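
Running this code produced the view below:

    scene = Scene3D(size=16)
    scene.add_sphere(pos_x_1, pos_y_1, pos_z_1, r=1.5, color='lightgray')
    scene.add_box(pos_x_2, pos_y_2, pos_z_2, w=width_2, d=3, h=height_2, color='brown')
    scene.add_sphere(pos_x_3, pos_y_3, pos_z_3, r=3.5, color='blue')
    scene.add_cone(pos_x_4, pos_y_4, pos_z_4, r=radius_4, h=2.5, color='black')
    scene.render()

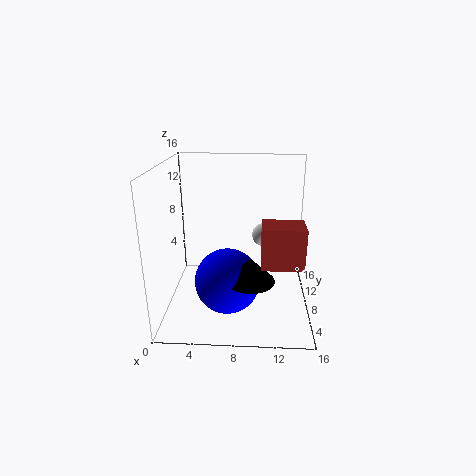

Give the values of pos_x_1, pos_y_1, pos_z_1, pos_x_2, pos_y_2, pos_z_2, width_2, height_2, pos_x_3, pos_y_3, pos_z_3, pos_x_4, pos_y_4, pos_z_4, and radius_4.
pos_x_1 = 11
pos_y_1 = 14
pos_z_1 = 6
pos_x_2 = 10.5
pos_y_2 = 1.5
pos_z_2 = 7.5
width_2 = 4
height_2 = 4
pos_x_3 = 7
pos_y_3 = 5.5
pos_z_3 = 4
pos_x_4 = 9.5
pos_y_4 = 4
pos_z_4 = 5
radius_4 = 2.5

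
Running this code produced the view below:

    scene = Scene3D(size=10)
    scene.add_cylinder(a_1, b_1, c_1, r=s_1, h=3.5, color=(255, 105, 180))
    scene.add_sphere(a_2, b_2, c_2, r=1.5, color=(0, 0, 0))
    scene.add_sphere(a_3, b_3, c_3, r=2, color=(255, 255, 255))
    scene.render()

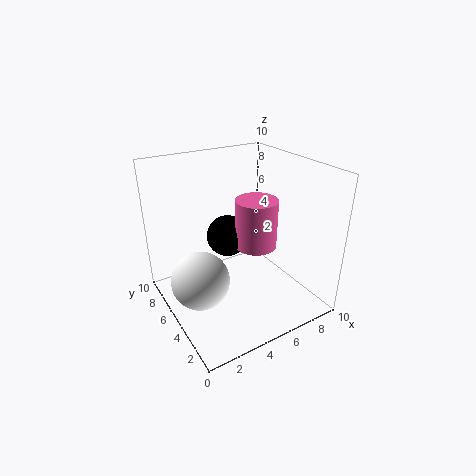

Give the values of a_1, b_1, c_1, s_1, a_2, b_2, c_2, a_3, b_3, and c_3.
a_1 = 6.5
b_1 = 5
c_1 = 4
s_1 = 1.5
a_2 = 5
b_2 = 6.5
c_2 = 4.5
a_3 = 2
b_3 = 5
c_3 = 2.5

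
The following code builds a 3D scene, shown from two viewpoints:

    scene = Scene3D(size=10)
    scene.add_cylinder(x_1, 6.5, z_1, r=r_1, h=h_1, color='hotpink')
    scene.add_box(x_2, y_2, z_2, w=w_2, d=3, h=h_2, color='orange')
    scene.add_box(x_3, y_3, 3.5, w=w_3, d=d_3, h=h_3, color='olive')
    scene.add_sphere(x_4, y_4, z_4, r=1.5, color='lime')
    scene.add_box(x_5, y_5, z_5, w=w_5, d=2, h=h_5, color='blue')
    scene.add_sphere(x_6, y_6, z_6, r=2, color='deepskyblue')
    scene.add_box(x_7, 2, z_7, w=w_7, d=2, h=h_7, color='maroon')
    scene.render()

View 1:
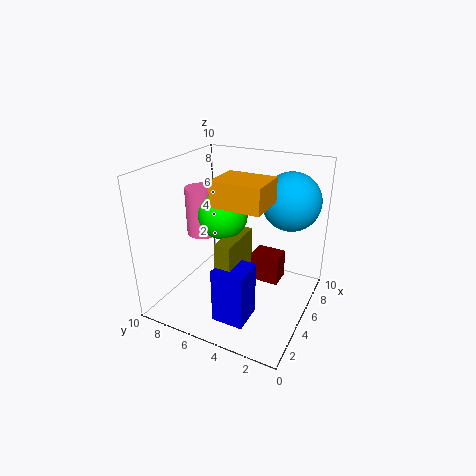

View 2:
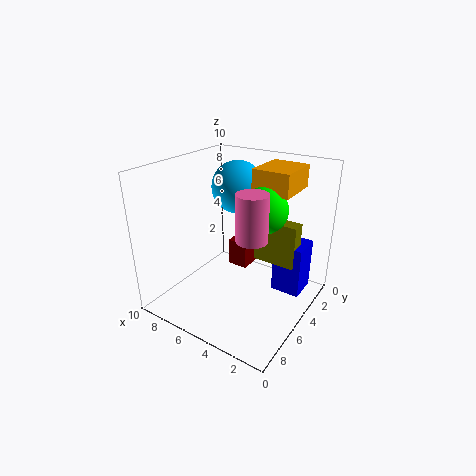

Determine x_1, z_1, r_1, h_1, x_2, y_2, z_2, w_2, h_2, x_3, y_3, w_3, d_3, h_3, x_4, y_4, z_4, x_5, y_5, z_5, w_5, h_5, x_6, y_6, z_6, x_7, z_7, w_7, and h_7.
x_1 = 3
z_1 = 6
r_1 = 1
h_1 = 3
x_2 = 1.5
y_2 = 2
z_2 = 8.5
w_2 = 2.5
h_2 = 1.5
x_3 = 1
y_3 = 3.5
w_3 = 3
d_3 = 1
h_3 = 3
x_4 = 3
y_4 = 5
z_4 = 7.5
x_5 = 0.5
y_5 = 2.5
z_5 = 1.5
w_5 = 2
h_5 = 3.5
x_6 = 7
y_6 = 2
z_6 = 7.5
x_7 = 5
z_7 = 2
w_7 = 1.5
h_7 = 2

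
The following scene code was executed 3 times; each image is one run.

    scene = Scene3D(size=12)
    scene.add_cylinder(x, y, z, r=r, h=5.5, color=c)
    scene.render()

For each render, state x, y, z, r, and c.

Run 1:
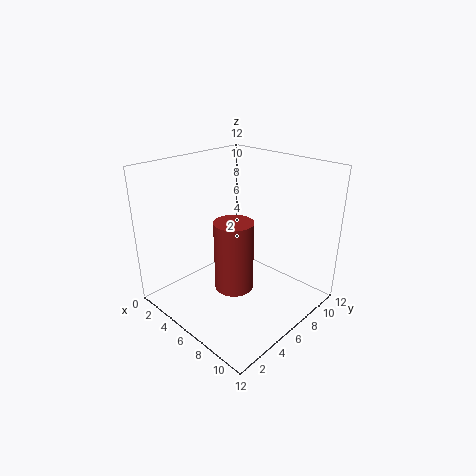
x = 7.5
y = 4
z = 3
r = 1.5
c = 'brown'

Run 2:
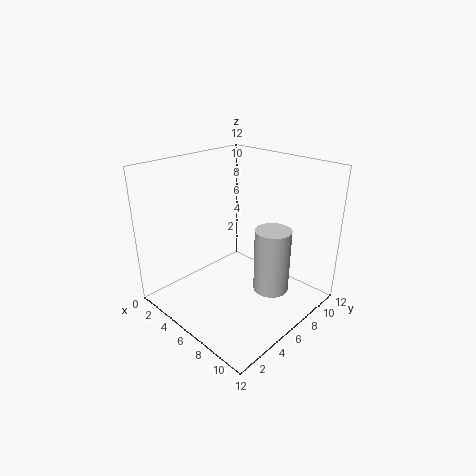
x = 8.5
y = 7.5
z = 1.5
r = 1.5
c = 'lightgray'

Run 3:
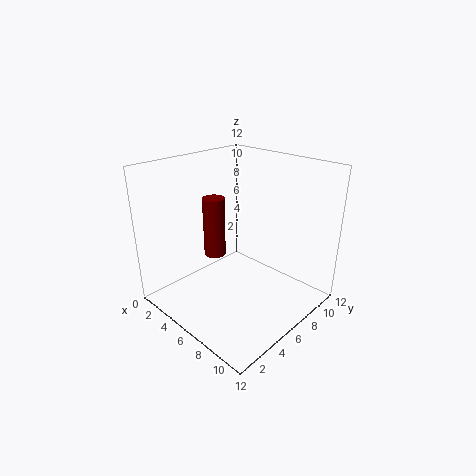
x = 2.5
y = 6.5
z = 3
r = 1
c = 'maroon'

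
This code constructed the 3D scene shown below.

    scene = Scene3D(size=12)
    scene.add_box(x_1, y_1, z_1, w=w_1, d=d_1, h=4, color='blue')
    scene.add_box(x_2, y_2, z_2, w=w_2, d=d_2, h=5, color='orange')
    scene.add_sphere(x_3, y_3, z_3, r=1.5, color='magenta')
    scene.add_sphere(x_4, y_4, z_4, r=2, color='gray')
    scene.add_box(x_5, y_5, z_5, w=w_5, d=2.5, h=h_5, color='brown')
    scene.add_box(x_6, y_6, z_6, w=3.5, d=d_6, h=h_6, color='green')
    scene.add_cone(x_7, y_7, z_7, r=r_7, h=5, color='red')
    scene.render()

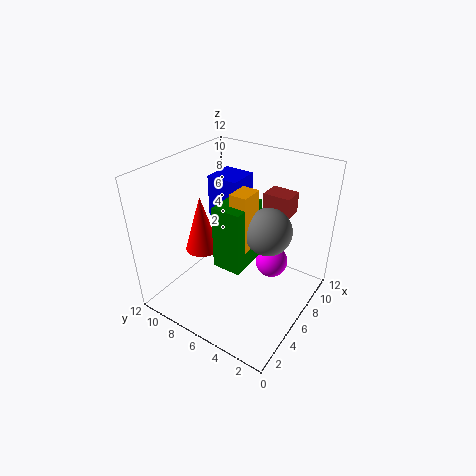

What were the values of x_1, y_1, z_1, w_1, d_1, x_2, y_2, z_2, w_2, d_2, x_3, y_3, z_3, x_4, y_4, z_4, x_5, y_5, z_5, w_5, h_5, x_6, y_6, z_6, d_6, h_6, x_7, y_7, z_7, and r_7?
x_1 = 8.5, y_1 = 8, z_1 = 5.5, w_1 = 3, d_1 = 3, x_2 = 5.5, y_2 = 5, z_2 = 5, w_2 = 2, d_2 = 1.5, x_3 = 9.5, y_3 = 4.5, z_3 = 2, x_4 = 7.5, y_4 = 4, z_4 = 6.5, x_5 = 10, y_5 = 3.5, z_5 = 6.5, w_5 = 2, h_5 = 2, x_6 = 4.5, y_6 = 5, z_6 = 3.5, d_6 = 2.5, h_6 = 5.5, x_7 = 5.5, y_7 = 9.5, z_7 = 4, r_7 = 1.5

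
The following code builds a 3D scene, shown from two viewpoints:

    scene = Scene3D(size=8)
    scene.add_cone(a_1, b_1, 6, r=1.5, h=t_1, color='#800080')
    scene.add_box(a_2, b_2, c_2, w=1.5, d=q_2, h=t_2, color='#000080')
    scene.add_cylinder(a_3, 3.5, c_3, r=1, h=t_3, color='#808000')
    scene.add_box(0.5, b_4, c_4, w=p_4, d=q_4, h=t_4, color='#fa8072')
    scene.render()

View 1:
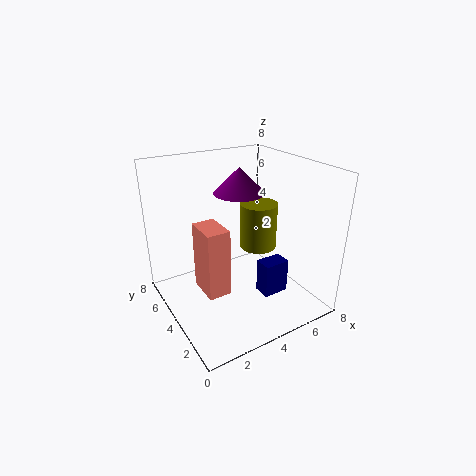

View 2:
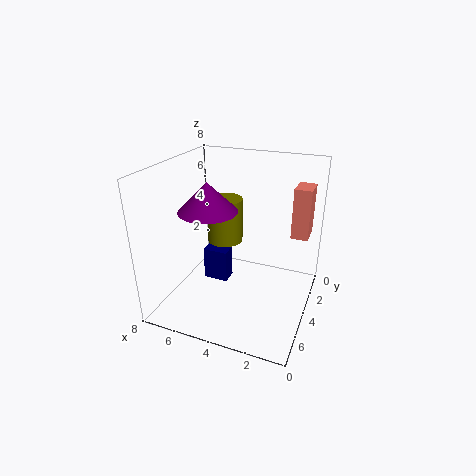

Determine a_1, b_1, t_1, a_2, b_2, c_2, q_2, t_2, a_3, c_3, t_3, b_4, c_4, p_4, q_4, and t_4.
a_1 = 5; b_1 = 5.5; t_1 = 1.5; a_2 = 5; b_2 = 2.5; c_2 = 0.5; q_2 = 1; t_2 = 2; a_3 = 5; c_3 = 3.5; t_3 = 2.5; b_4 = 0.5; c_4 = 3.5; p_4 = 1; q_4 = 1.5; t_4 = 3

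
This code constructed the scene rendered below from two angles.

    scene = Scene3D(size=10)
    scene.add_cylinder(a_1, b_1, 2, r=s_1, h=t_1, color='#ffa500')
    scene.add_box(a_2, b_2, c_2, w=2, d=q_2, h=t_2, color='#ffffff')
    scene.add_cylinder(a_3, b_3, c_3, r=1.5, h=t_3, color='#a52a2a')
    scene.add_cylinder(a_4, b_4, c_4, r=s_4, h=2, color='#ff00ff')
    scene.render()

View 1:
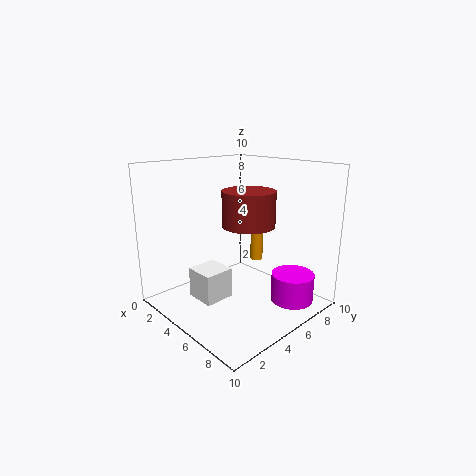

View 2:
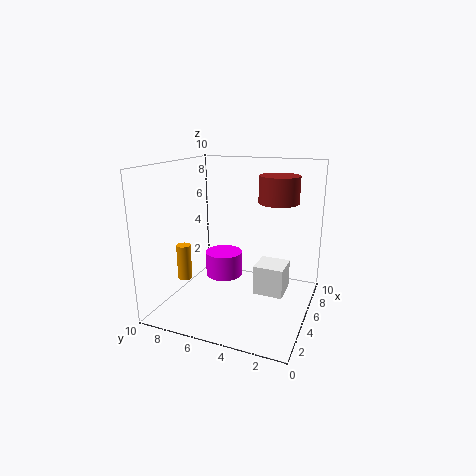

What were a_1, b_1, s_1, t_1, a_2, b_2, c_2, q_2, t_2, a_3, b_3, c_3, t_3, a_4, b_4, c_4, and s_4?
a_1 = 3.5; b_1 = 8.5; s_1 = 0.5; t_1 = 2.5; a_2 = 4; b_2 = 1.5; c_2 = 1.5; q_2 = 2; t_2 = 2; a_3 = 8; b_3 = 3; c_3 = 7; t_3 = 2; a_4 = 8; b_4 = 7.5; c_4 = 0.5; s_4 = 1.5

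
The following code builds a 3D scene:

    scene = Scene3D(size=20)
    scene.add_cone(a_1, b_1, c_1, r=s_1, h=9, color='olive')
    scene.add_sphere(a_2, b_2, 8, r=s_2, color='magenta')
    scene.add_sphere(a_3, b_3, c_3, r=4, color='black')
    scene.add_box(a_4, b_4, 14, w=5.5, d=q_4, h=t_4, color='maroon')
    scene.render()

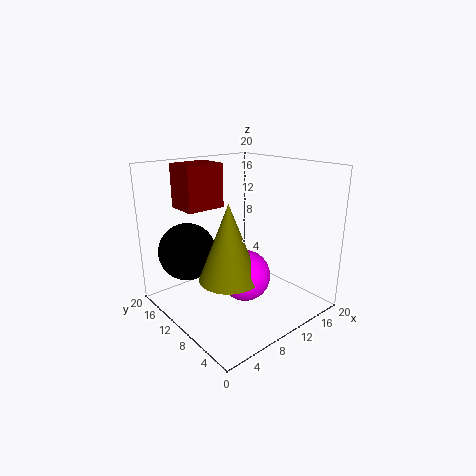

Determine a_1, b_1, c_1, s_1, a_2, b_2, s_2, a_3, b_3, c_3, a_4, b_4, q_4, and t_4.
a_1 = 4, b_1 = 4.5, c_1 = 8, s_1 = 3.5, a_2 = 6, b_2 = 4, s_2 = 3, a_3 = 4.5, b_3 = 14.5, c_3 = 8, a_4 = 4, b_4 = 12.5, q_4 = 4.5, t_4 = 6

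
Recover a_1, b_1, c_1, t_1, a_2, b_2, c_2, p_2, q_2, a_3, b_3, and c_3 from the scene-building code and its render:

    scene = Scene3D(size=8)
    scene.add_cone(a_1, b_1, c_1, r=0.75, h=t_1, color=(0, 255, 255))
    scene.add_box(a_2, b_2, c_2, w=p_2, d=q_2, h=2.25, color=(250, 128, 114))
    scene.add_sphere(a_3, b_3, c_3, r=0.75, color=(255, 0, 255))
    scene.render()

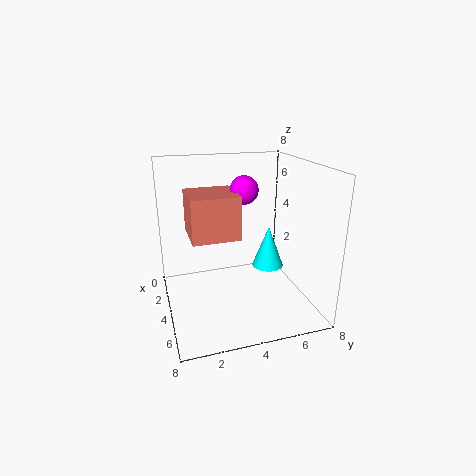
a_1 = 6.5, b_1 = 4.75, c_1 = 3.5, t_1 = 2, a_2 = 3, b_2 = 1.25, c_2 = 4.5, p_2 = 2.5, q_2 = 2.5, a_3 = 4.25, b_3 = 4.25, c_3 = 6.75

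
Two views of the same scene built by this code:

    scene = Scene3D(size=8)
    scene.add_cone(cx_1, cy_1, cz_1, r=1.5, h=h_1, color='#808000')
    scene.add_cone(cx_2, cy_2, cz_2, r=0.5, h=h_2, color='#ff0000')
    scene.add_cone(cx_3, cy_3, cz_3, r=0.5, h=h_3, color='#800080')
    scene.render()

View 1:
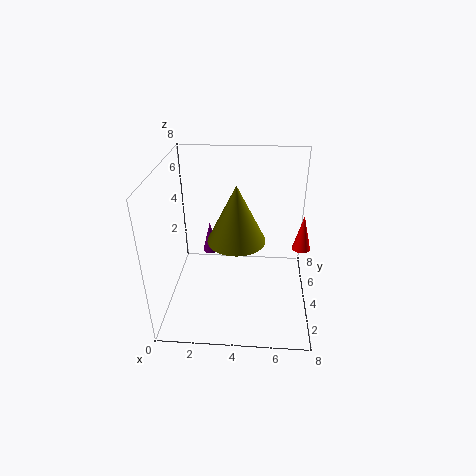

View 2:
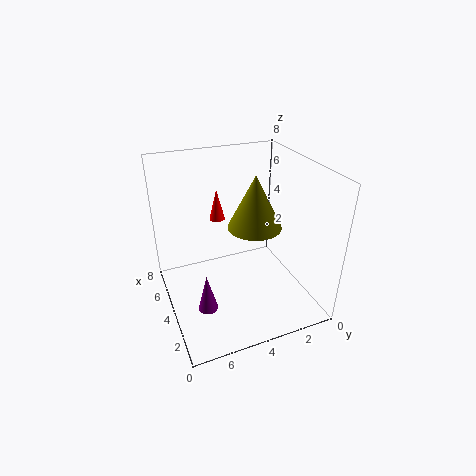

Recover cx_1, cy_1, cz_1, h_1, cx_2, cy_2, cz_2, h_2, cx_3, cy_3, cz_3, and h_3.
cx_1 = 4; cy_1 = 3; cz_1 = 4.5; h_1 = 3; cx_2 = 7.5; cy_2 = 4; cz_2 = 3.5; h_2 = 2; cx_3 = 2; cy_3 = 6.5; cz_3 = 1.5; h_3 = 2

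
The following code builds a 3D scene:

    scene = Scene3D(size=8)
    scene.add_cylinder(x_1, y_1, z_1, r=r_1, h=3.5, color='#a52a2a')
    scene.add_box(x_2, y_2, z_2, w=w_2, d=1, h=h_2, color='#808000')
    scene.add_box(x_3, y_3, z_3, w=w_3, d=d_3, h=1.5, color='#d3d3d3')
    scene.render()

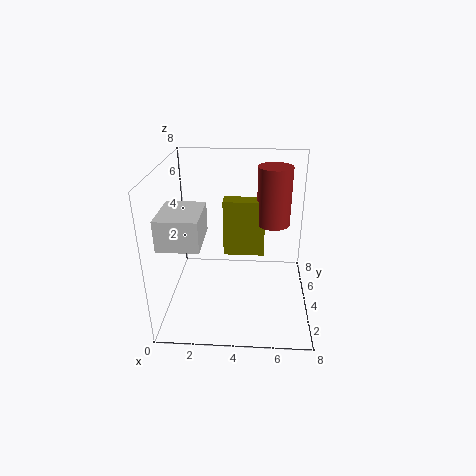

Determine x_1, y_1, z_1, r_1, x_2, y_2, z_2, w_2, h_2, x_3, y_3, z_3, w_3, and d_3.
x_1 = 6
y_1 = 6
z_1 = 4
r_1 = 1
x_2 = 3
y_2 = 5.5
z_2 = 2
w_2 = 2.5
h_2 = 3.5
x_3 = 0.5
y_3 = 0.5
z_3 = 5
w_3 = 2
d_3 = 2.5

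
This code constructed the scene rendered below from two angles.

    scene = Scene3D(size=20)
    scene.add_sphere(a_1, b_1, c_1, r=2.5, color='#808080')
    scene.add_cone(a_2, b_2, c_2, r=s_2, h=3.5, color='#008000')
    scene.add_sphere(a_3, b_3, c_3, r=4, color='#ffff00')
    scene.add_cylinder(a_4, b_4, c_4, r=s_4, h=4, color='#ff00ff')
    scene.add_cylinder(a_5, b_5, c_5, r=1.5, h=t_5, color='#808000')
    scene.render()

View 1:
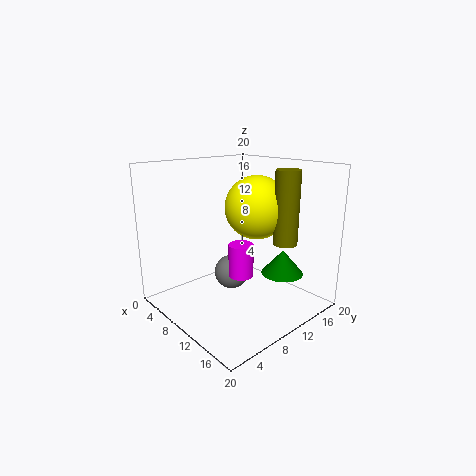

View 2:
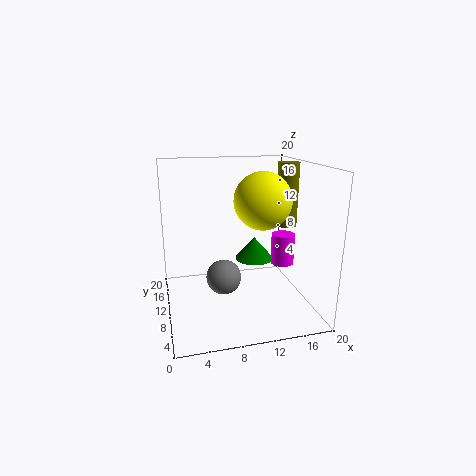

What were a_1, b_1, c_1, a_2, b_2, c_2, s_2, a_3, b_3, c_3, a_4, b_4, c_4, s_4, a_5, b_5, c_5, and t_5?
a_1 = 8; b_1 = 10.5; c_1 = 4; a_2 = 14; b_2 = 15; c_2 = 4.5; s_2 = 3; a_3 = 13.5; b_3 = 10; c_3 = 15; a_4 = 15; b_4 = 6; c_4 = 7.5; s_4 = 1.5; a_5 = 17.5; b_5 = 11; c_5 = 11; t_5 = 9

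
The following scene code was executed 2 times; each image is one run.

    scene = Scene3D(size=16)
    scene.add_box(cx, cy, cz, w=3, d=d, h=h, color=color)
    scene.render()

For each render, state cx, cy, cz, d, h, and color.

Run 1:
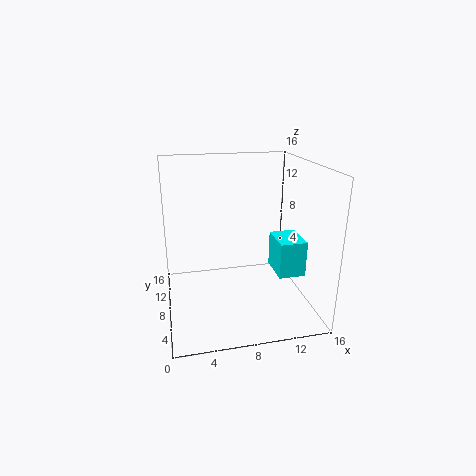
cx = 12
cy = 5
cz = 4
d = 4
h = 4
color = 'cyan'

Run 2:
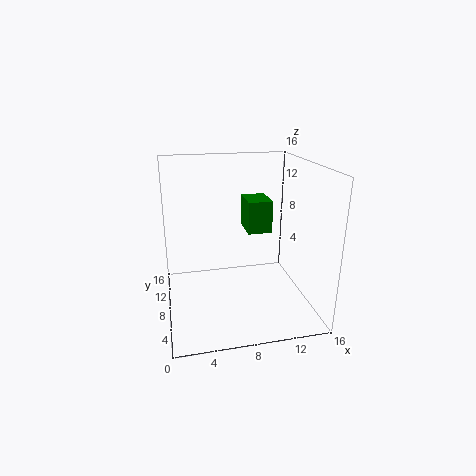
cx = 10
cy = 11
cz = 7
d = 4
h = 4
color = 'green'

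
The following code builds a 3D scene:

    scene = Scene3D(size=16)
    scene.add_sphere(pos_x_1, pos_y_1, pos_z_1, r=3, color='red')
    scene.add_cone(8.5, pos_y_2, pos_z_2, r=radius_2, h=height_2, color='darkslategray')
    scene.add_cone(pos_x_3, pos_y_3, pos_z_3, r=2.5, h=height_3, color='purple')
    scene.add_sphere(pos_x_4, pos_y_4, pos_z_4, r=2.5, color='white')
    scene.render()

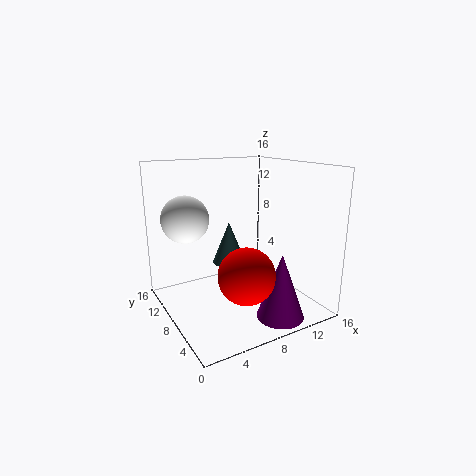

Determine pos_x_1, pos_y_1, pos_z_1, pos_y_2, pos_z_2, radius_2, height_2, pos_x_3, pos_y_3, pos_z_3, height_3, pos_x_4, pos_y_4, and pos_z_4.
pos_x_1 = 7, pos_y_1 = 4.5, pos_z_1 = 5, pos_y_2 = 11, pos_z_2 = 4, radius_2 = 2, height_2 = 5, pos_x_3 = 10, pos_y_3 = 2.5, pos_z_3 = 0.5, height_3 = 7, pos_x_4 = 2.5, pos_y_4 = 9.5, pos_z_4 = 10.5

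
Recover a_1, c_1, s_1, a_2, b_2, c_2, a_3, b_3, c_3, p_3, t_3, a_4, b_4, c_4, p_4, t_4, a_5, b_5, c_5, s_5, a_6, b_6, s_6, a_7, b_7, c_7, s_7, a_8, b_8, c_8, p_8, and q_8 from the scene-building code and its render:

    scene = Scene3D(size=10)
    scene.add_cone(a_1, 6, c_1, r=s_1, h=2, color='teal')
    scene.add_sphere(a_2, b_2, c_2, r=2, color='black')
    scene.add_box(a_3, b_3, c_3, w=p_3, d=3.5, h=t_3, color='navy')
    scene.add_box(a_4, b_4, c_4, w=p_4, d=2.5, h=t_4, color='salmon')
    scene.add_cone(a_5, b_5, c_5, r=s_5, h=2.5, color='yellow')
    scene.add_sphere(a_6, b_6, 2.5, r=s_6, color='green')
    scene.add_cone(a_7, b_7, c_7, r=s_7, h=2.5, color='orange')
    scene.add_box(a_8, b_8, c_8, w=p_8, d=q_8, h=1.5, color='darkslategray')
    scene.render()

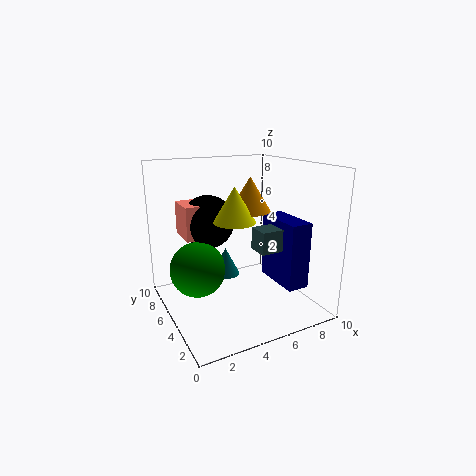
a_1 = 4.5
c_1 = 2
s_1 = 1
a_2 = 4
b_2 = 8
c_2 = 5.5
a_3 = 7
b_3 = 1.5
c_3 = 2
p_3 = 1.5
t_3 = 4.5
a_4 = 2
b_4 = 7
c_4 = 4.5
p_4 = 2.5
t_4 = 2.5
a_5 = 5
b_5 = 5.5
c_5 = 6
s_5 = 1.5
a_6 = 2.5
b_6 = 6.5
s_6 = 2
a_7 = 6.5
b_7 = 6
c_7 = 6.5
s_7 = 1.5
a_8 = 5.5
b_8 = 2.5
c_8 = 4.5
p_8 = 3.5
q_8 = 1.5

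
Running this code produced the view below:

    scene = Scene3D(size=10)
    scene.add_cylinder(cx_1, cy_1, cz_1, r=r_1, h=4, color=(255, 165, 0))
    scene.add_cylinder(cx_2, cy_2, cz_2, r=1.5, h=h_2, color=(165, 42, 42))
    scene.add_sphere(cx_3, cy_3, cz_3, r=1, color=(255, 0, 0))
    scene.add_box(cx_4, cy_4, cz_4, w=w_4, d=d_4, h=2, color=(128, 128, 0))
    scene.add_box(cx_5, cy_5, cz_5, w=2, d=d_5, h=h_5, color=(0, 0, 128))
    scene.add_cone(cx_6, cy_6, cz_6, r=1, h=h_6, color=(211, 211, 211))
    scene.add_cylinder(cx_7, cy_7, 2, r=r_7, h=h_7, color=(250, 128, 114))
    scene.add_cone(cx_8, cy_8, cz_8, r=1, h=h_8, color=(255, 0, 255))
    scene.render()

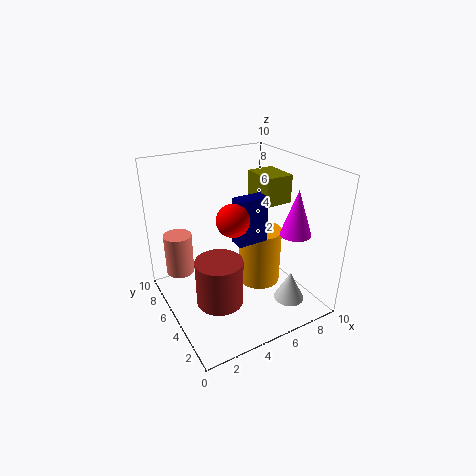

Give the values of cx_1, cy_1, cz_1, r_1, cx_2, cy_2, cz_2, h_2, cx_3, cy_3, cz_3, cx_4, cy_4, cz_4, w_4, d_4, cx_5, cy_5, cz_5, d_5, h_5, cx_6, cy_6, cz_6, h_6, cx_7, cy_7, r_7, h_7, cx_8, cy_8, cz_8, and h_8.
cx_1 = 6.5, cy_1 = 4.5, cz_1 = 1.5, r_1 = 1.5, cx_2 = 2.5, cy_2 = 3, cz_2 = 2, h_2 = 3, cx_3 = 3.5, cy_3 = 3, cz_3 = 7.5, cx_4 = 7, cy_4 = 4.5, cz_4 = 7, w_4 = 2, d_4 = 2.5, cx_5 = 4, cy_5 = 3, cz_5 = 5.5, d_5 = 1, h_5 = 3, cx_6 = 7, cy_6 = 1.5, cz_6 = 1.5, h_6 = 2, cx_7 = 1.5, cy_7 = 7.5, r_7 = 1, h_7 = 3, cx_8 = 7.5, cy_8 = 2, cz_8 = 6, h_8 = 3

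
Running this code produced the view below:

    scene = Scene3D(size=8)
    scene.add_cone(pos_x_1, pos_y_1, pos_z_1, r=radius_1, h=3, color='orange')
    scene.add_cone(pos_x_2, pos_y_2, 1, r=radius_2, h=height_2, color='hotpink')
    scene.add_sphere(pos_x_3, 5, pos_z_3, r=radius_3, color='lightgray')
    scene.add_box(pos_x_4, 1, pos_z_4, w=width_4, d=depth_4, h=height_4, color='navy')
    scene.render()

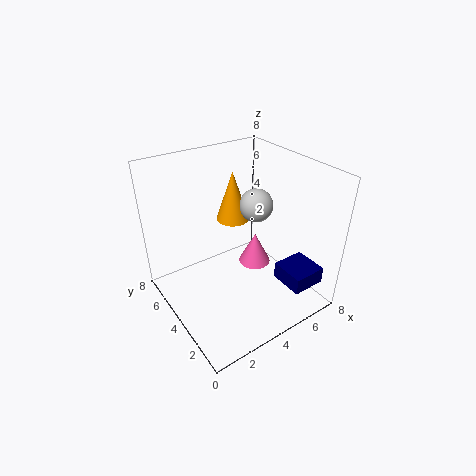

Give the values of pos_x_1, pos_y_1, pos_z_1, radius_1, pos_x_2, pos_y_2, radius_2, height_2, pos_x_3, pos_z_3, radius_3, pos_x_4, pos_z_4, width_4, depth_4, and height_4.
pos_x_1 = 5; pos_y_1 = 6; pos_z_1 = 4; radius_1 = 1; pos_x_2 = 6; pos_y_2 = 5; radius_2 = 1; height_2 = 2; pos_x_3 = 6; pos_z_3 = 5; radius_3 = 1; pos_x_4 = 6; pos_z_4 = 1; width_4 = 2; depth_4 = 2; height_4 = 1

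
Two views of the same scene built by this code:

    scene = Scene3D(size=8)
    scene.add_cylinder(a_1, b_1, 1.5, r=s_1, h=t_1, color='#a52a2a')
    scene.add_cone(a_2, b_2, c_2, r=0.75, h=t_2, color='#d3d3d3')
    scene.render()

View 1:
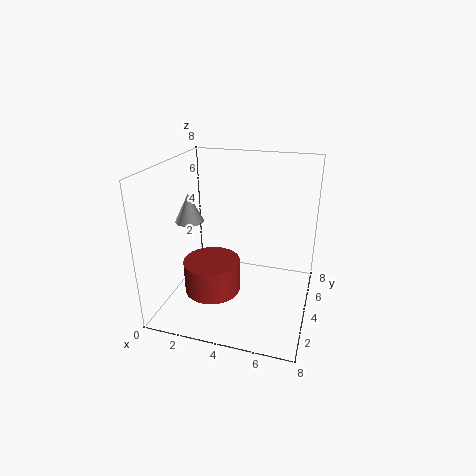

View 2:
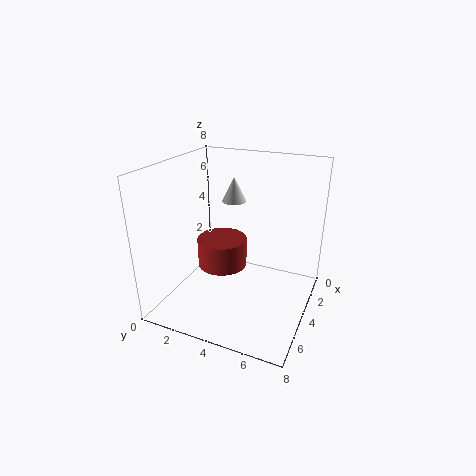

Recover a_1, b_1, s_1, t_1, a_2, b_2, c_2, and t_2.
a_1 = 3; b_1 = 2.5; s_1 = 1.5; t_1 = 1.75; a_2 = 1.75; b_2 = 2.75; c_2 = 5.25; t_2 = 1.5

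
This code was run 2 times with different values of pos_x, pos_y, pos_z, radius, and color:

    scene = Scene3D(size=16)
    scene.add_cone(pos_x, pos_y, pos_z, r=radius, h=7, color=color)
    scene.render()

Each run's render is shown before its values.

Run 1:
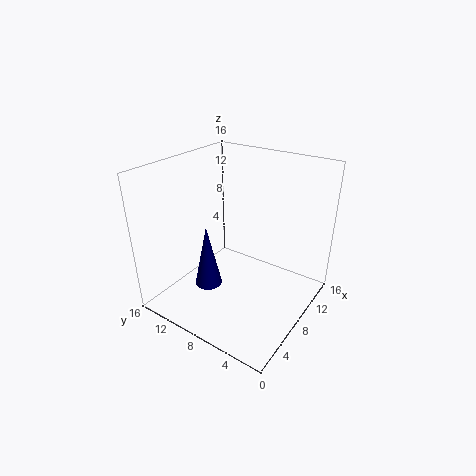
pos_x = 5; pos_y = 10; pos_z = 3; radius = 1.5; color = 'navy'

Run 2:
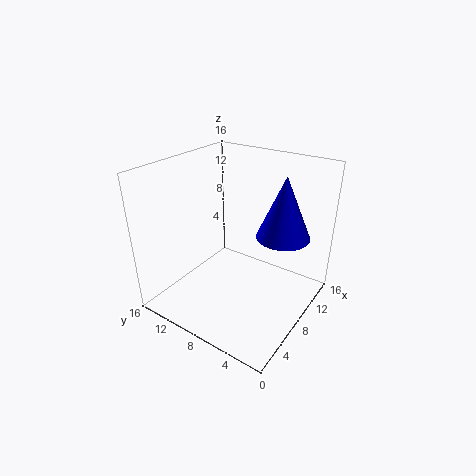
pos_x = 11; pos_y = 4; pos_z = 8; radius = 3; color = 'blue'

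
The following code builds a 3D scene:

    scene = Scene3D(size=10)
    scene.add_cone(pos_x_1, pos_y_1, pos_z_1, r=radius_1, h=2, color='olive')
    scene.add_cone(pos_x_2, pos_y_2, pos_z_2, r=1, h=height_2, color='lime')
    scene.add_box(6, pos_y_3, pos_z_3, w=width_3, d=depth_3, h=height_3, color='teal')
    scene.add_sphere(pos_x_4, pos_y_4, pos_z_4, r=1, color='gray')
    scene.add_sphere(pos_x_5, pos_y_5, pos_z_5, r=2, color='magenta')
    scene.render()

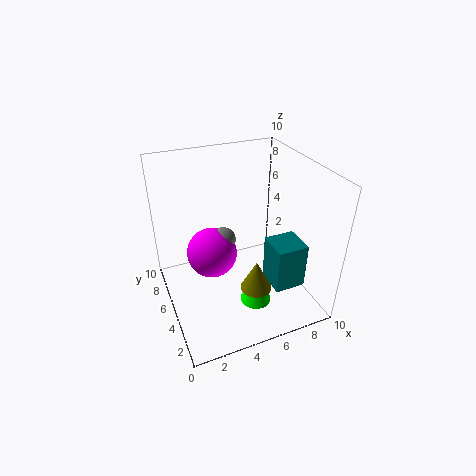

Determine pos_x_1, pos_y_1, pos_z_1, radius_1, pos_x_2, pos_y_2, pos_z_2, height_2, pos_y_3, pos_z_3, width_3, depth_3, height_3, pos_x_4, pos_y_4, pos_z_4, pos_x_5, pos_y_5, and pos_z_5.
pos_x_1 = 5, pos_y_1 = 2, pos_z_1 = 3, radius_1 = 1, pos_x_2 = 5, pos_y_2 = 2, pos_z_2 = 2, height_2 = 2, pos_y_3 = 1, pos_z_3 = 3, width_3 = 2, depth_3 = 2, height_3 = 3, pos_x_4 = 5, pos_y_4 = 8, pos_z_4 = 3, pos_x_5 = 4, pos_y_5 = 8, pos_z_5 = 2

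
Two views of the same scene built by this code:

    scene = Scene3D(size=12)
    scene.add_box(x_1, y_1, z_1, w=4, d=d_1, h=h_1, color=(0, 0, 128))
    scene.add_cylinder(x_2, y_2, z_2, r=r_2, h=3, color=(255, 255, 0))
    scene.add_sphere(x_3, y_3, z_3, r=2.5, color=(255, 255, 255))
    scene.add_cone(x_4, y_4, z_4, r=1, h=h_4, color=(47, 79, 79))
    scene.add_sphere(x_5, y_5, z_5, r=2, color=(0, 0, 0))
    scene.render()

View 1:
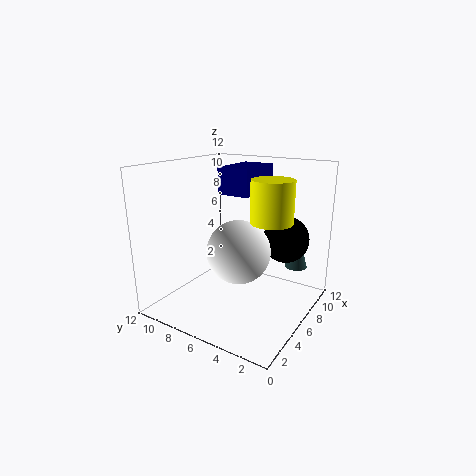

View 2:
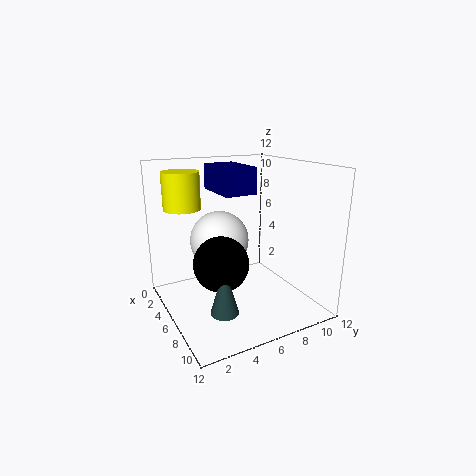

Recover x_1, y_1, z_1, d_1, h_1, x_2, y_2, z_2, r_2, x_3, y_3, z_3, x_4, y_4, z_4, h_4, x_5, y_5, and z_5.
x_1 = 4, y_1 = 4, z_1 = 10, d_1 = 2.5, h_1 = 2, x_2 = 4, y_2 = 2, z_2 = 8.5, r_2 = 1.5, x_3 = 4.5, y_3 = 5, z_3 = 5.5, x_4 = 10.5, y_4 = 2.5, z_4 = 2.5, h_4 = 3.5, x_5 = 9, y_5 = 3, z_5 = 5.5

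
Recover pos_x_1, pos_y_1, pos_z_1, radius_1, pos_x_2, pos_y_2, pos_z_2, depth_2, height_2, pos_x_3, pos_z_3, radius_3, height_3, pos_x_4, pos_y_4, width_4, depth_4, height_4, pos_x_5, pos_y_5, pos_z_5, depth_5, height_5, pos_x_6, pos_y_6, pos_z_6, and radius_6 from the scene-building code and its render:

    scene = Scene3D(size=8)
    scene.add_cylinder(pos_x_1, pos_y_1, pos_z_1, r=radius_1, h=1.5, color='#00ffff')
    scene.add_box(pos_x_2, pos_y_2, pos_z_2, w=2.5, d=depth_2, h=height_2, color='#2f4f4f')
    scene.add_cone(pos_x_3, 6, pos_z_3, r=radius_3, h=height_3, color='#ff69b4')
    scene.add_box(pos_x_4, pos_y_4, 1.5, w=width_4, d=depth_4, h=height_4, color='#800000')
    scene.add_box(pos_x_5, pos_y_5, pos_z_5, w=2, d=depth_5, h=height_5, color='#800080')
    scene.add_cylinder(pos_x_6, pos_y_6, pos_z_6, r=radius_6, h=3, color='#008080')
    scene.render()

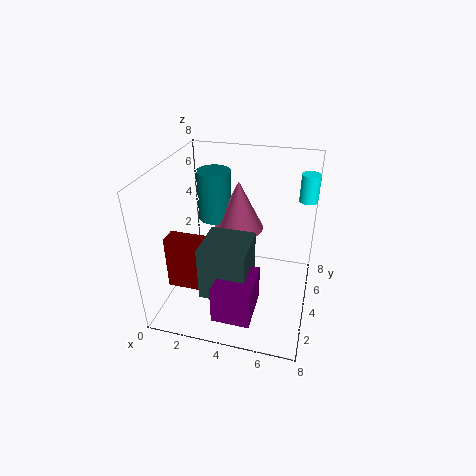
pos_x_1 = 7.5
pos_y_1 = 5.5
pos_z_1 = 6
radius_1 = 0.5
pos_x_2 = 2.5
pos_y_2 = 1.5
pos_z_2 = 1.5
depth_2 = 2.5
height_2 = 3
pos_x_3 = 3.5
pos_z_3 = 3.5
radius_3 = 1.5
height_3 = 3
pos_x_4 = 0.5
pos_y_4 = 2
width_4 = 2.5
depth_4 = 1
height_4 = 3
pos_x_5 = 3.5
pos_y_5 = 0.5
pos_z_5 = 1
depth_5 = 2.5
height_5 = 2
pos_x_6 = 2
pos_y_6 = 6
pos_z_6 = 4
radius_6 = 1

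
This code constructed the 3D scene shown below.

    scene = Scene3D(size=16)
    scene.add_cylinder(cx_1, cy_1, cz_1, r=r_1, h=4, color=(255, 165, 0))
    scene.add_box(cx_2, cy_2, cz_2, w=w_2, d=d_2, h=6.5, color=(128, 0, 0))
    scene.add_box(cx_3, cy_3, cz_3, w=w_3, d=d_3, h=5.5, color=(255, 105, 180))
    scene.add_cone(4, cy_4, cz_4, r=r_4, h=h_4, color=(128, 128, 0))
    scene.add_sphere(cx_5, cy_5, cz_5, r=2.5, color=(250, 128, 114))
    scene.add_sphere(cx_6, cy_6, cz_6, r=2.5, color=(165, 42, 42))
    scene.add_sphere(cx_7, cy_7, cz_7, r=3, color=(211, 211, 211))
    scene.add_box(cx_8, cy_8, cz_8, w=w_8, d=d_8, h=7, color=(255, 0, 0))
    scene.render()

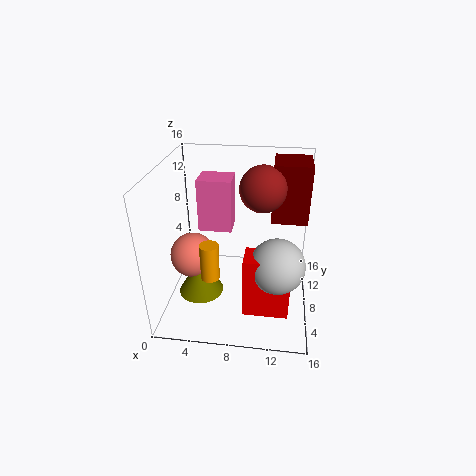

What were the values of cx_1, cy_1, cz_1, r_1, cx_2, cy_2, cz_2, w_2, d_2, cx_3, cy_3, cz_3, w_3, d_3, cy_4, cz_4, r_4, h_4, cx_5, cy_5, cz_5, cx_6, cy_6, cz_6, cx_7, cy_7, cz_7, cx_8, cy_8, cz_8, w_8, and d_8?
cx_1 = 5.5
cy_1 = 4.5
cz_1 = 5
r_1 = 1
cx_2 = 11.5
cy_2 = 9
cz_2 = 9.5
w_2 = 4
d_2 = 4.5
cx_3 = 4
cy_3 = 6.5
cz_3 = 9.5
w_3 = 3.5
d_3 = 3
cy_4 = 6
cz_4 = 2
r_4 = 2.5
h_4 = 4
cx_5 = 3
cy_5 = 7
cz_5 = 6
cx_6 = 10.5
cy_6 = 9
cz_6 = 13.5
cx_7 = 12.5
cy_7 = 6
cz_7 = 6
cx_8 = 9
cy_8 = 4
cz_8 = 0.5
w_8 = 5
d_8 = 3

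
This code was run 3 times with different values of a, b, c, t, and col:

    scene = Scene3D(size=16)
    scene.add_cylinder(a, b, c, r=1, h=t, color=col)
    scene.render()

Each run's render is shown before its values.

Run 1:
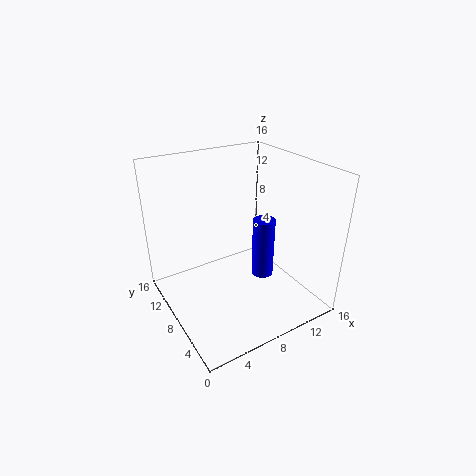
a = 7
b = 2
c = 7.5
t = 5.5
col = 'blue'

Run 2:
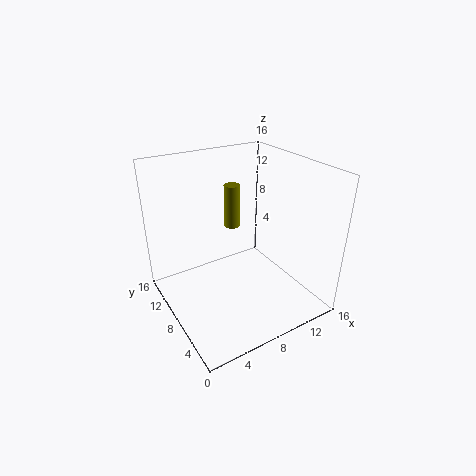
a = 10.5
b = 13.5
c = 6.5
t = 5.5
col = 'olive'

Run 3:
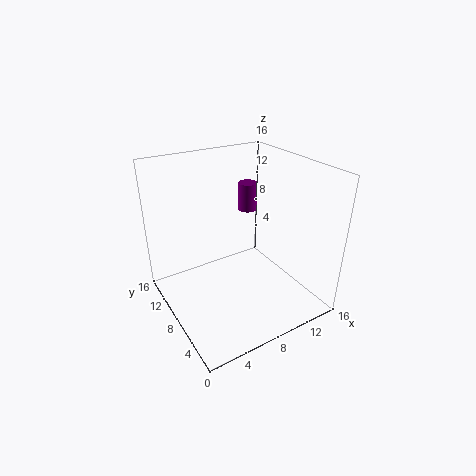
a = 9.5
b = 8.5
c = 11
t = 3
col = 'purple'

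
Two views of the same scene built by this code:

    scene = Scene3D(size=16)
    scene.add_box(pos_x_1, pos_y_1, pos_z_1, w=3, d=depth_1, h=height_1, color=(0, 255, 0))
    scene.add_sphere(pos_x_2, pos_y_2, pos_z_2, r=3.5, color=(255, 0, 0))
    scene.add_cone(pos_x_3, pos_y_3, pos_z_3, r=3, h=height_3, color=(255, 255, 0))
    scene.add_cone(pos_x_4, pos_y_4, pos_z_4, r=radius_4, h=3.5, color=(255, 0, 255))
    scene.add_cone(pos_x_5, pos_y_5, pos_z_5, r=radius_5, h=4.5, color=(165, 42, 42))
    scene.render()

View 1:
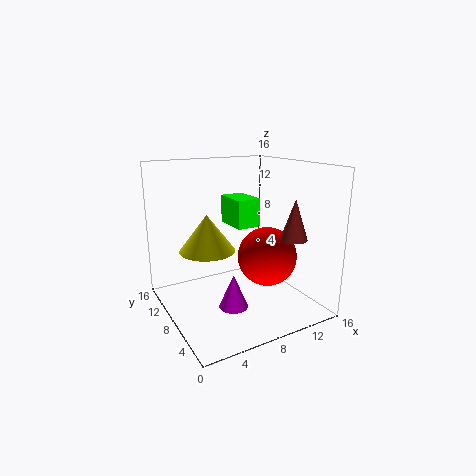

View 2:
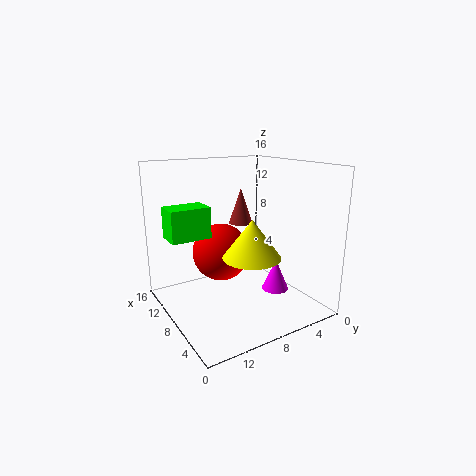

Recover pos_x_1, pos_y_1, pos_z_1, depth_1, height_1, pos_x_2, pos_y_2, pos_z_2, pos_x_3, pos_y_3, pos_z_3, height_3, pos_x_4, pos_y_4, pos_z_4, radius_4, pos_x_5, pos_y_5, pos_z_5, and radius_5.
pos_x_1 = 9.5; pos_y_1 = 10.5; pos_z_1 = 8; depth_1 = 4.5; height_1 = 3.5; pos_x_2 = 12; pos_y_2 = 8; pos_z_2 = 5; pos_x_3 = 4.5; pos_y_3 = 8.5; pos_z_3 = 7; height_3 = 4; pos_x_4 = 5.5; pos_y_4 = 4.5; pos_z_4 = 2; radius_4 = 1.5; pos_x_5 = 13; pos_y_5 = 4.5; pos_z_5 = 8; radius_5 = 1.5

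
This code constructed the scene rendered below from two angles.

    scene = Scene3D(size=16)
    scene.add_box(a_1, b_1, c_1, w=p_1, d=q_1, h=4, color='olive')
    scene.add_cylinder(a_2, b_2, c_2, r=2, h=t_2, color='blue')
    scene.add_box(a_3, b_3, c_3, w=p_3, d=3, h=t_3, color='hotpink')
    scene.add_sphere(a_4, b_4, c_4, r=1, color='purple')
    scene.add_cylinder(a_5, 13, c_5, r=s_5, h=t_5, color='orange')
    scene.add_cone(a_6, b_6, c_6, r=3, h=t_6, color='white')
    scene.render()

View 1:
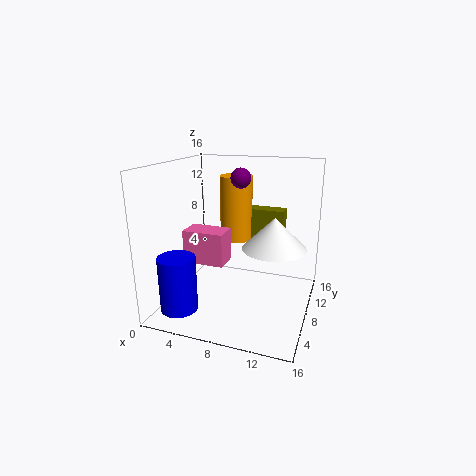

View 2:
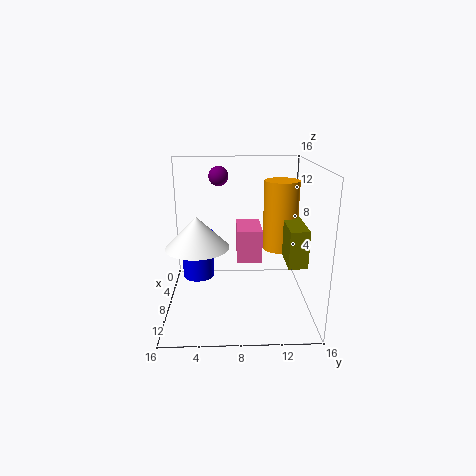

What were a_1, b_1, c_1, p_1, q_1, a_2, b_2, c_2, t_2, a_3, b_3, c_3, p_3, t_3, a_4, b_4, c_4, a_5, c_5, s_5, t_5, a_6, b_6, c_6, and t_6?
a_1 = 6
b_1 = 13
c_1 = 6
p_1 = 6
q_1 = 2
a_2 = 3
b_2 = 3
c_2 = 1
t_2 = 6
a_3 = 1
b_3 = 8
c_3 = 4
p_3 = 5
t_3 = 4
a_4 = 9
b_4 = 6
c_4 = 15
a_5 = 6
c_5 = 6
s_5 = 2
t_5 = 8
a_6 = 13
b_6 = 4
c_6 = 9
t_6 = 3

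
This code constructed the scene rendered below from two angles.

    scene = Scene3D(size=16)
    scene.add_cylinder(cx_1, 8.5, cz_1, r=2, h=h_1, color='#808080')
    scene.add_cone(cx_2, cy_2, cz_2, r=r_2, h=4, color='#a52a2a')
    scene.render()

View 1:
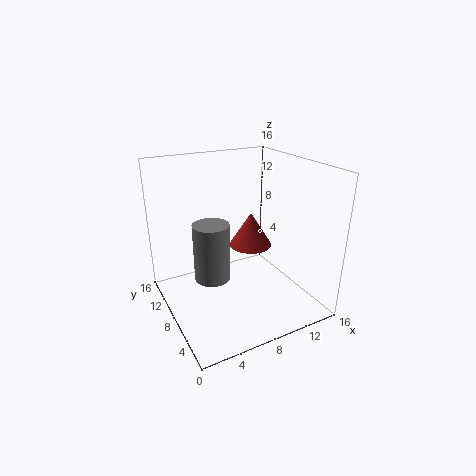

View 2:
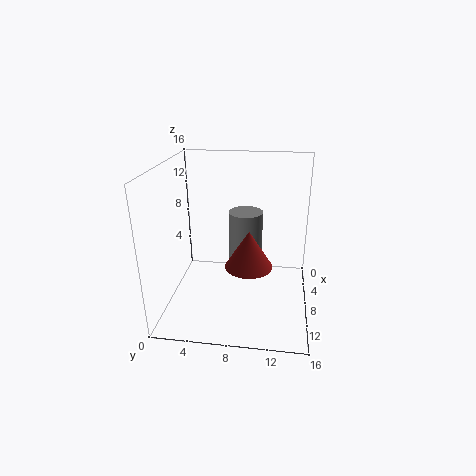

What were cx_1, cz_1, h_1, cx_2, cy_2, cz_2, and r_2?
cx_1 = 5; cz_1 = 3.5; h_1 = 6.5; cx_2 = 10.5; cy_2 = 9.5; cz_2 = 6; r_2 = 2.5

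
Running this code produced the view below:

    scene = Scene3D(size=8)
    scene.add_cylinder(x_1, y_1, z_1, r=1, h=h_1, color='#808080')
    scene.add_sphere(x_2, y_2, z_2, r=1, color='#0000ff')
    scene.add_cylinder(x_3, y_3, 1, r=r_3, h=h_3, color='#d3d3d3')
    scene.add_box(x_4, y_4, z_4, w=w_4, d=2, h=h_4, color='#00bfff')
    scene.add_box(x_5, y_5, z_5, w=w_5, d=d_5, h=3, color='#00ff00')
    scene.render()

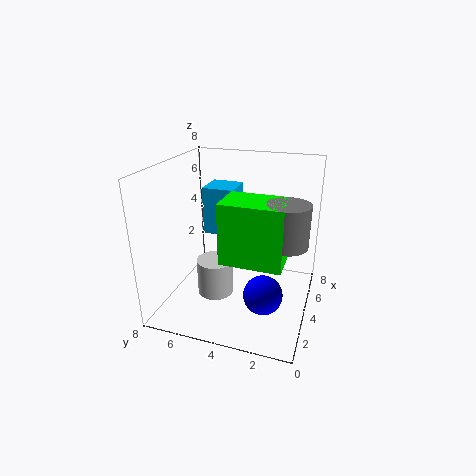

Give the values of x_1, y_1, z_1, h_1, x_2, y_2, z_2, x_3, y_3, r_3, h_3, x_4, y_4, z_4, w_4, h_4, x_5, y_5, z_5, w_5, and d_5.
x_1 = 2
y_1 = 1
z_1 = 5
h_1 = 2
x_2 = 2
y_2 = 2
z_2 = 2
x_3 = 3
y_3 = 5
r_3 = 1
h_3 = 2
x_4 = 6
y_4 = 5
z_4 = 3
w_4 = 2
h_4 = 3
x_5 = 1
y_5 = 1
z_5 = 4
w_5 = 2
d_5 = 3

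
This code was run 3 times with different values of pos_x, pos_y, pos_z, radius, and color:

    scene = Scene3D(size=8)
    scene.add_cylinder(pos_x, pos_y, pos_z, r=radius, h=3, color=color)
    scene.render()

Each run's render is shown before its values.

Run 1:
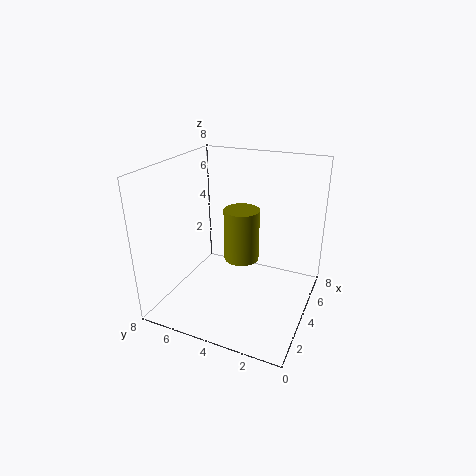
pos_x = 4.5, pos_y = 4, pos_z = 2.5, radius = 1, color = 'olive'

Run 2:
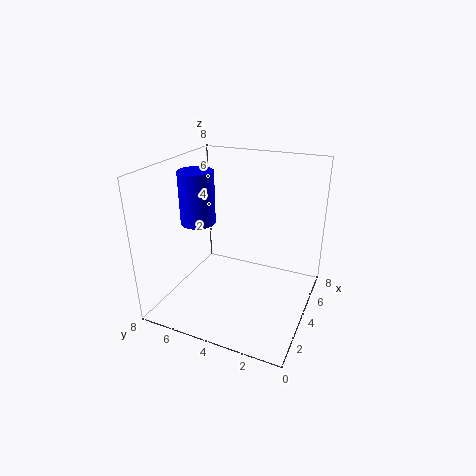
pos_x = 4, pos_y = 6.5, pos_z = 4.5, radius = 1, color = 'blue'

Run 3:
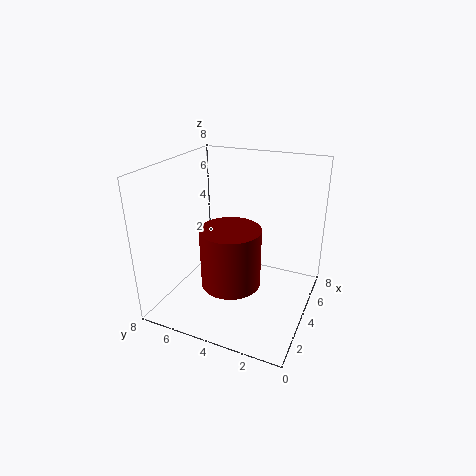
pos_x = 2, pos_y = 3.5, pos_z = 2.5, radius = 1.5, color = 'maroon'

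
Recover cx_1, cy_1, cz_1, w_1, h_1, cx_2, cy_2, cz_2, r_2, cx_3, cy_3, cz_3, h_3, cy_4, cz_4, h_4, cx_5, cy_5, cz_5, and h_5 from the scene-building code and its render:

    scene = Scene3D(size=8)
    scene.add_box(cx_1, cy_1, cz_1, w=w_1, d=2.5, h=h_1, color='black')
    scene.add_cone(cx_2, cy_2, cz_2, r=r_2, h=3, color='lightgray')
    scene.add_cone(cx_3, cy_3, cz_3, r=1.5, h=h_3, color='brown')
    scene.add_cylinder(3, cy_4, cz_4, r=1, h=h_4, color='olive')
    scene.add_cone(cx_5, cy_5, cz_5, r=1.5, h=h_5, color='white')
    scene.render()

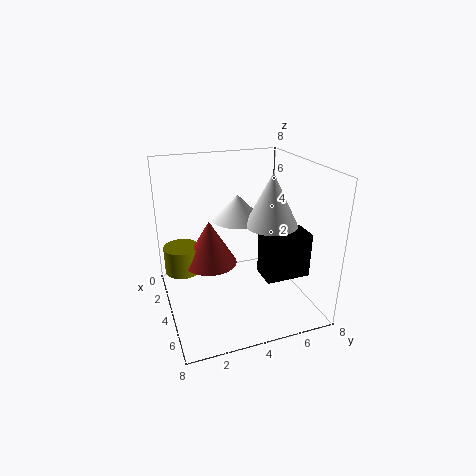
cx_1 = 4.5; cy_1 = 5; cz_1 = 2; w_1 = 1.5; h_1 = 2.5; cx_2 = 4; cy_2 = 6; cz_2 = 4.5; r_2 = 1.5; cx_3 = 3.5; cy_3 = 2.5; cz_3 = 2.5; h_3 = 2.5; cy_4 = 1; cz_4 = 2; h_4 = 1.5; cx_5 = 2.5; cy_5 = 4.5; cz_5 = 4.5; h_5 = 1.5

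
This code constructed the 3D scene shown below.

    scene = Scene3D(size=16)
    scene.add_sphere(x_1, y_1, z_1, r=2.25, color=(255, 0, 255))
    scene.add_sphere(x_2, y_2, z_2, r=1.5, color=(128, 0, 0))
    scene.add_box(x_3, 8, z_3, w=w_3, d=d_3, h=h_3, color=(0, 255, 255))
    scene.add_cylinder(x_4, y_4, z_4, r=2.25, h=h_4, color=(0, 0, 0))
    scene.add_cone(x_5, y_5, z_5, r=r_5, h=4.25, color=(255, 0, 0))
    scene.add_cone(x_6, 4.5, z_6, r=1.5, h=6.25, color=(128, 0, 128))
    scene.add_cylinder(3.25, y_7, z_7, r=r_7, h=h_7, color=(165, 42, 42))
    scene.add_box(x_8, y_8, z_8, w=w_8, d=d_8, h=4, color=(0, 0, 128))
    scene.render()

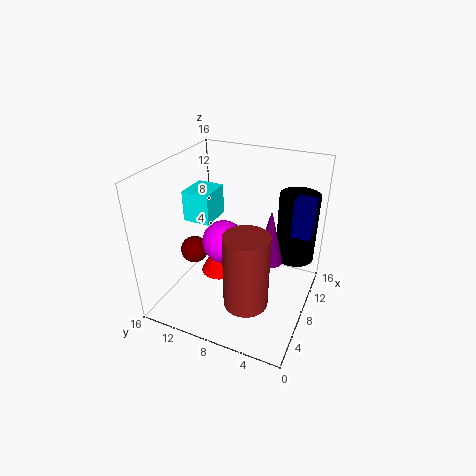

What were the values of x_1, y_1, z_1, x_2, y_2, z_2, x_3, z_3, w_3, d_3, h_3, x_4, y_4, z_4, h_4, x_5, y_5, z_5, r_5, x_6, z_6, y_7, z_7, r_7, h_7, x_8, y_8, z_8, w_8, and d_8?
x_1 = 6, y_1 = 8.75, z_1 = 8.5, x_2 = 6, y_2 = 12.5, z_2 = 6.5, x_3 = 1.75, z_3 = 12.75, w_3 = 3, d_3 = 2.5, h_3 = 2.75, x_4 = 12.25, y_4 = 2.5, z_4 = 4.5, h_4 = 8, x_5 = 9.5, y_5 = 11.25, z_5 = 1.75, r_5 = 2.25, x_6 = 8.75, z_6 = 5.5, y_7 = 5, z_7 = 3.75, r_7 = 2.25, h_7 = 7.75, x_8 = 8.5, y_8 = 0.25, z_8 = 9.25, w_8 = 2, d_8 = 2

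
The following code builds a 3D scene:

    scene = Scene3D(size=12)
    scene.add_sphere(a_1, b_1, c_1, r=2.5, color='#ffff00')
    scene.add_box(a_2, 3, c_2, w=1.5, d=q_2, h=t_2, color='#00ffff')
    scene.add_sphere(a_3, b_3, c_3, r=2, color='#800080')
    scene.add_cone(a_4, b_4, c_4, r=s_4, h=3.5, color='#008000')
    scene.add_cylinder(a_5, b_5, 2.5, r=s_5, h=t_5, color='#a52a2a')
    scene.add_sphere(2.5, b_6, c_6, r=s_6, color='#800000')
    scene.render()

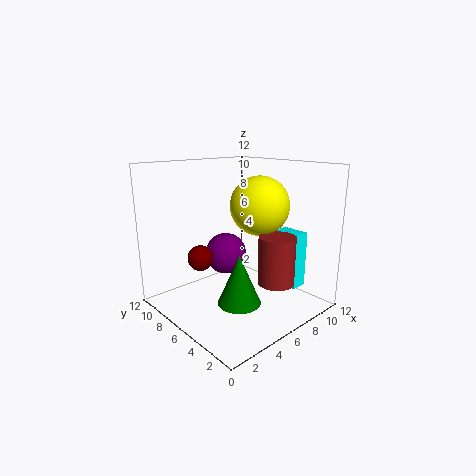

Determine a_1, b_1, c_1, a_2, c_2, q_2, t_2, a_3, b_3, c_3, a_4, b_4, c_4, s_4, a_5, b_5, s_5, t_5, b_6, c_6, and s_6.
a_1 = 8; b_1 = 5.5; c_1 = 8.5; a_2 = 10; c_2 = 1; q_2 = 2.5; t_2 = 5; a_3 = 8; b_3 = 10; c_3 = 3; a_4 = 2.5; b_4 = 2; c_4 = 3; s_4 = 1.5; a_5 = 7.5; b_5 = 3; s_5 = 1.5; t_5 = 4; b_6 = 6.5; c_6 = 5; s_6 = 1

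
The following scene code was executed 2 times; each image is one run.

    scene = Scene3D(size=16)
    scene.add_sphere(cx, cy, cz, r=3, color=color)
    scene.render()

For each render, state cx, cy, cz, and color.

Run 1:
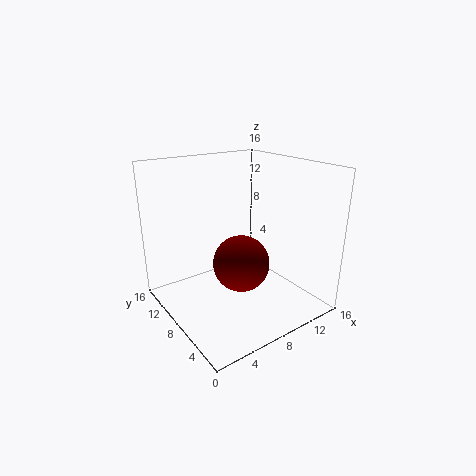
cx = 7, cy = 6, cz = 6, color = 'maroon'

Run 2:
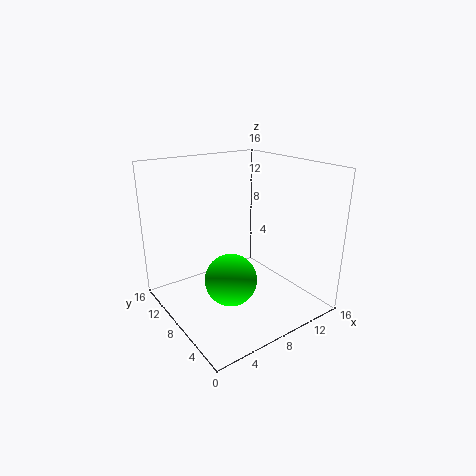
cx = 7, cy = 8, cz = 3, color = 'lime'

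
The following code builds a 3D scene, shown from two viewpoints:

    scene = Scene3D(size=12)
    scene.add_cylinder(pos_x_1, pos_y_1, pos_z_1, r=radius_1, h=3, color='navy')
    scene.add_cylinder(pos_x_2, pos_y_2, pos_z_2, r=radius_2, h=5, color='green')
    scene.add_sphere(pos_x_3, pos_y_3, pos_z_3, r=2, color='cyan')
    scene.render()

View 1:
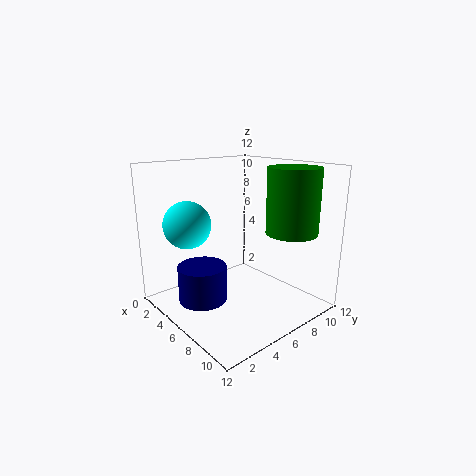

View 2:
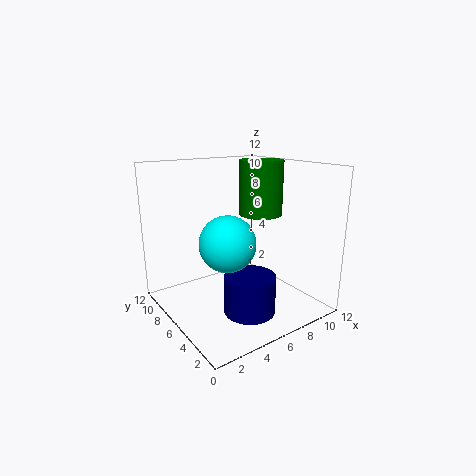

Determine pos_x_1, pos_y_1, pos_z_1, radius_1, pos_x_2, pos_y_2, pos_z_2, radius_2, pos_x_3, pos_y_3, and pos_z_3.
pos_x_1 = 5, pos_y_1 = 3, pos_z_1 = 1, radius_1 = 2, pos_x_2 = 10, pos_y_2 = 8, pos_z_2 = 7, radius_2 = 2, pos_x_3 = 3, pos_y_3 = 3, pos_z_3 = 7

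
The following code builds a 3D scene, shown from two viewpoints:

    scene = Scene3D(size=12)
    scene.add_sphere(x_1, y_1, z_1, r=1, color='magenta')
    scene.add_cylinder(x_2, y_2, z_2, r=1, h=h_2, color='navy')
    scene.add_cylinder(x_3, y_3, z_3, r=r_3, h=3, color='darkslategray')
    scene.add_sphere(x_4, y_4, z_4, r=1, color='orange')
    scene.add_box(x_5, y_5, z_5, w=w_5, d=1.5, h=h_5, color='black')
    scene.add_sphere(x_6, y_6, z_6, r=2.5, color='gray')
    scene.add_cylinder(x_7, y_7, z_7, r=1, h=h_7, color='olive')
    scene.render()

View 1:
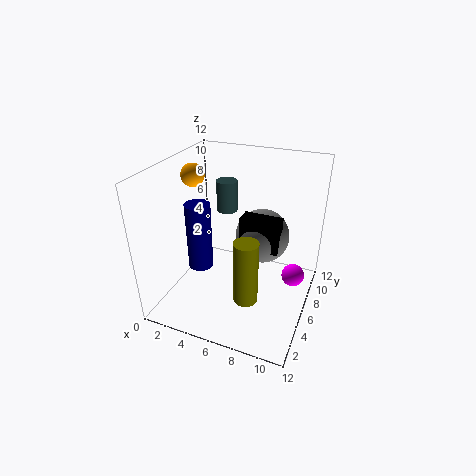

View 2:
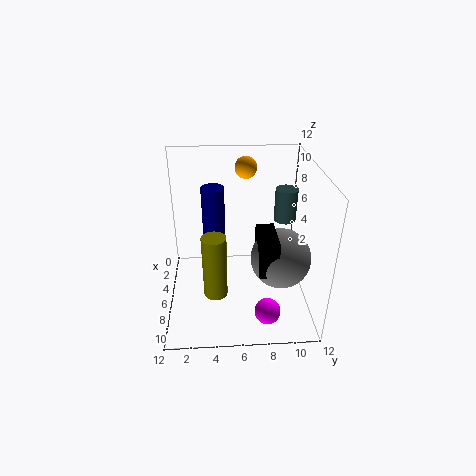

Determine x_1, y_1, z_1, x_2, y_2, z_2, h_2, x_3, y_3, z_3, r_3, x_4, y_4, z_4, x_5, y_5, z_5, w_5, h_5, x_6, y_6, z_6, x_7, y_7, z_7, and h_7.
x_1 = 10.5; y_1 = 8; z_1 = 2; x_2 = 3.5; y_2 = 4; z_2 = 4; h_2 = 5.5; x_3 = 3; y_3 = 10.5; z_3 = 6; r_3 = 1; x_4 = 1.5; y_4 = 7; z_4 = 10.5; x_5 = 5.5; y_5 = 7.5; z_5 = 4; w_5 = 3.5; h_5 = 3; x_6 = 7; y_6 = 9.5; z_6 = 4.5; x_7 = 7.5; y_7 = 4; z_7 = 1.5; h_7 = 5.5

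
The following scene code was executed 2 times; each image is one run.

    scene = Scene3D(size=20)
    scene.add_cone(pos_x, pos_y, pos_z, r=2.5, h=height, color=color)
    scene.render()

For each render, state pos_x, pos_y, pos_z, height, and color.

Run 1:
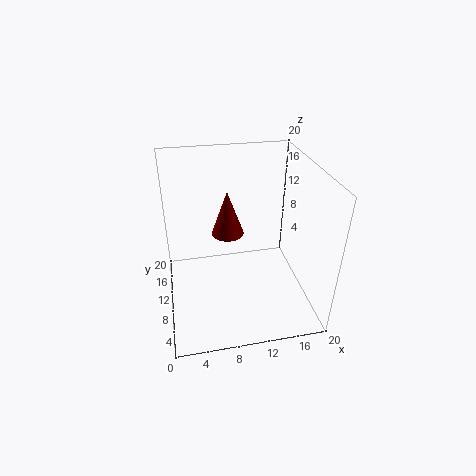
pos_x = 9.5; pos_y = 15.5; pos_z = 7.5; height = 7; color = 'maroon'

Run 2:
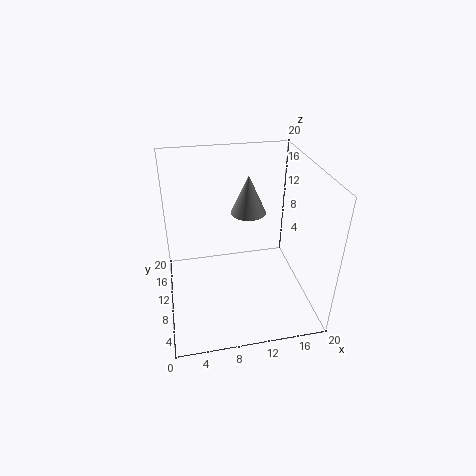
pos_x = 12; pos_y = 12.5; pos_z = 12.5; height = 5.5; color = 'gray'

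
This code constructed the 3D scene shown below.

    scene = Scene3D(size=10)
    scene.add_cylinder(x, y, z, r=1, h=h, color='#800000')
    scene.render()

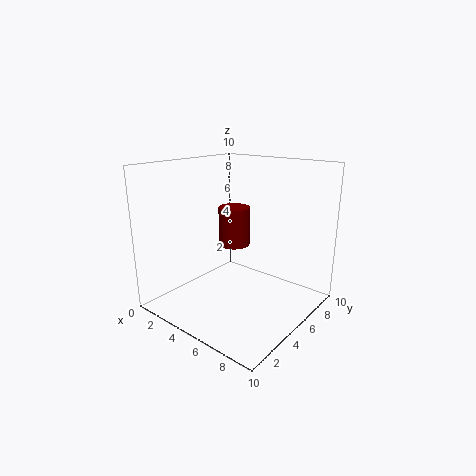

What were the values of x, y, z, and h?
x = 5.5
y = 4
z = 5
h = 2.5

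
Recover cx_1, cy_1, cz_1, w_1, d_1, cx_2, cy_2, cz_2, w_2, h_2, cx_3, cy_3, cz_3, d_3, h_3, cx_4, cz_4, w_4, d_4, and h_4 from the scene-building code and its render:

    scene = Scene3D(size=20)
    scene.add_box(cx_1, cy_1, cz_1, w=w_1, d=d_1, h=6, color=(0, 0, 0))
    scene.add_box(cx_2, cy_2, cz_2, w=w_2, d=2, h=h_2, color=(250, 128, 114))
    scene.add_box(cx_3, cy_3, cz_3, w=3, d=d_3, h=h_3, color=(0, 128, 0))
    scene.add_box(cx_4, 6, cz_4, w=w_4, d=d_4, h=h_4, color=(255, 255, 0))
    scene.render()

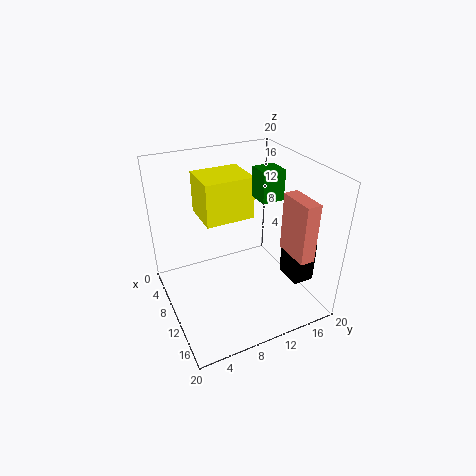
cx_1 = 12, cy_1 = 16, cz_1 = 4, w_1 = 4, d_1 = 3, cx_2 = 13, cy_2 = 15, cz_2 = 9, w_2 = 5, h_2 = 8, cx_3 = 10, cy_3 = 12, cz_3 = 16, d_3 = 3, h_3 = 4, cx_4 = 3, cz_4 = 12, w_4 = 6, d_4 = 7, h_4 = 6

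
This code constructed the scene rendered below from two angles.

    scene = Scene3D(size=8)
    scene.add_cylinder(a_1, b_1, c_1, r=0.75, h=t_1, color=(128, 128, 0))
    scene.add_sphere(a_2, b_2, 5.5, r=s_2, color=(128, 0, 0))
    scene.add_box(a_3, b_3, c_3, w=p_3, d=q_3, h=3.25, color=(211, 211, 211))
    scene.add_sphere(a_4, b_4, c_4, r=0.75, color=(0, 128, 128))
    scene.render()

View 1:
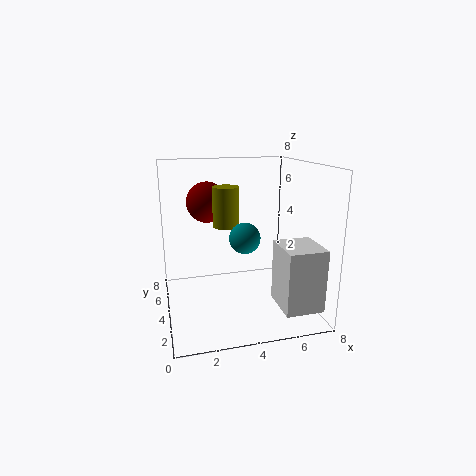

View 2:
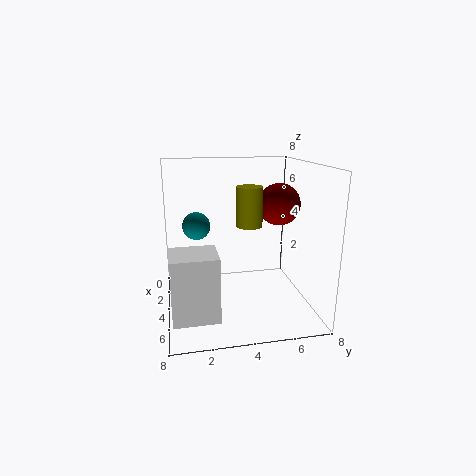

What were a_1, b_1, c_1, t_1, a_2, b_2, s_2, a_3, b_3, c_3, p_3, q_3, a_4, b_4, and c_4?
a_1 = 3.5, b_1 = 4.75, c_1 = 4.5, t_1 = 2.25, a_2 = 2.75, b_2 = 6.75, s_2 = 1.25, a_3 = 5.5, b_3 = 0.25, c_3 = 1, p_3 = 2, q_3 = 2.25, a_4 = 3.75, b_4 = 1.75, c_4 = 4.75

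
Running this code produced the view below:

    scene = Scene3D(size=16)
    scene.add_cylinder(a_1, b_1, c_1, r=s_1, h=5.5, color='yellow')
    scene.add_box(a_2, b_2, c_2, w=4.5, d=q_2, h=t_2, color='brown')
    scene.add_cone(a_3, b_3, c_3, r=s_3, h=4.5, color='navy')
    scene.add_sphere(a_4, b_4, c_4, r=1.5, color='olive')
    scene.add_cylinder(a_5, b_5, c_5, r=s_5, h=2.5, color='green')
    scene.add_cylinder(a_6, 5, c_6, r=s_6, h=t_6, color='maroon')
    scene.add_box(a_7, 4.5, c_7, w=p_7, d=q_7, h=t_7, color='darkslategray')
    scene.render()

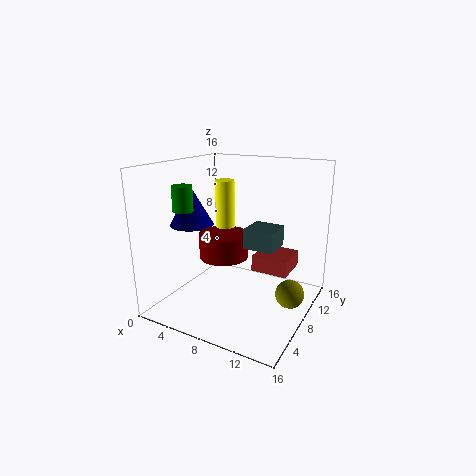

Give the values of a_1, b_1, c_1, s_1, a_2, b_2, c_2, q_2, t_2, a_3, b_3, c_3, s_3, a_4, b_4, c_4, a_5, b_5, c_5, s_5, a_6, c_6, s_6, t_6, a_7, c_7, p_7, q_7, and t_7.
a_1 = 7, b_1 = 7, c_1 = 9, s_1 = 1, a_2 = 8, b_2 = 11.5, c_2 = 2.5, q_2 = 4.5, t_2 = 2, a_3 = 2.5, b_3 = 7, c_3 = 9, s_3 = 2.5, a_4 = 14.5, b_4 = 7.5, c_4 = 3, a_5 = 5, b_5 = 2.5, c_5 = 12, s_5 = 1, a_6 = 8, c_6 = 7, s_6 = 2.5, t_6 = 2.5, a_7 = 10.5, c_7 = 8.5, p_7 = 3, q_7 = 3, t_7 = 2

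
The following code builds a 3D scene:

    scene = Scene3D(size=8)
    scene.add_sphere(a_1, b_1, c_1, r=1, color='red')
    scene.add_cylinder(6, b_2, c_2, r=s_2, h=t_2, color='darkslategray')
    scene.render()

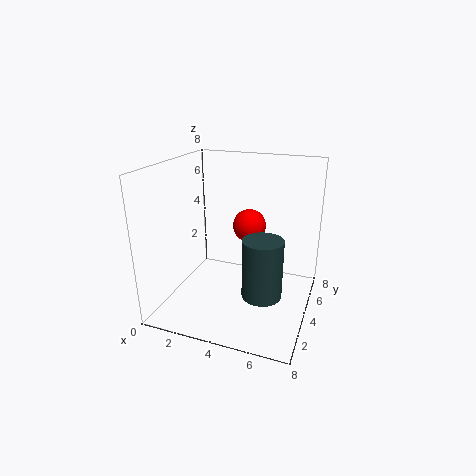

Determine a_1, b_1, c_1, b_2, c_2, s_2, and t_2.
a_1 = 4, b_1 = 6, c_1 = 4, b_2 = 2, c_2 = 2, s_2 = 1, t_2 = 3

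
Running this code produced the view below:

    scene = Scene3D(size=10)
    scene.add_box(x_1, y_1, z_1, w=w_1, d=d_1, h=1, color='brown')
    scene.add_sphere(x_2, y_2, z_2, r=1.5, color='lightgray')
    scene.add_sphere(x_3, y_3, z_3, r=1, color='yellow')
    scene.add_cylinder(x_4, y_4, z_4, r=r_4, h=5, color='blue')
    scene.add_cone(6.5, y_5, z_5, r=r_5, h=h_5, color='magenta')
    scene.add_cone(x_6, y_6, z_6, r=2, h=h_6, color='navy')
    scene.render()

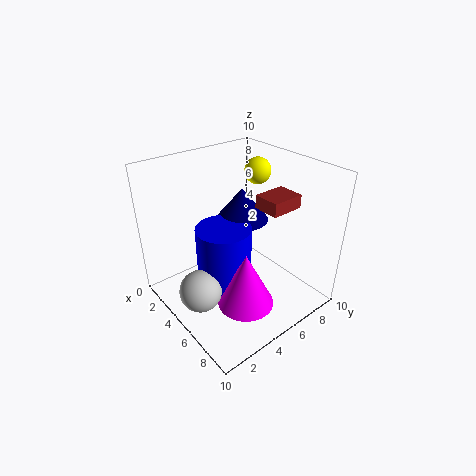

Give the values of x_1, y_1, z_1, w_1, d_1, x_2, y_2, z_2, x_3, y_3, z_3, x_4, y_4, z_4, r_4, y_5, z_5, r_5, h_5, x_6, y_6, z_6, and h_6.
x_1 = 4.5
y_1 = 7
z_1 = 6.5
w_1 = 2
d_1 = 2.5
x_2 = 4.5
y_2 = 2
z_2 = 1.5
x_3 = 3
y_3 = 8.5
z_3 = 8.5
x_4 = 4
y_4 = 4.5
z_4 = 0.5
r_4 = 2
y_5 = 4.5
z_5 = 0.5
r_5 = 2
h_5 = 4
x_6 = 3
y_6 = 7
z_6 = 5
h_6 = 2.5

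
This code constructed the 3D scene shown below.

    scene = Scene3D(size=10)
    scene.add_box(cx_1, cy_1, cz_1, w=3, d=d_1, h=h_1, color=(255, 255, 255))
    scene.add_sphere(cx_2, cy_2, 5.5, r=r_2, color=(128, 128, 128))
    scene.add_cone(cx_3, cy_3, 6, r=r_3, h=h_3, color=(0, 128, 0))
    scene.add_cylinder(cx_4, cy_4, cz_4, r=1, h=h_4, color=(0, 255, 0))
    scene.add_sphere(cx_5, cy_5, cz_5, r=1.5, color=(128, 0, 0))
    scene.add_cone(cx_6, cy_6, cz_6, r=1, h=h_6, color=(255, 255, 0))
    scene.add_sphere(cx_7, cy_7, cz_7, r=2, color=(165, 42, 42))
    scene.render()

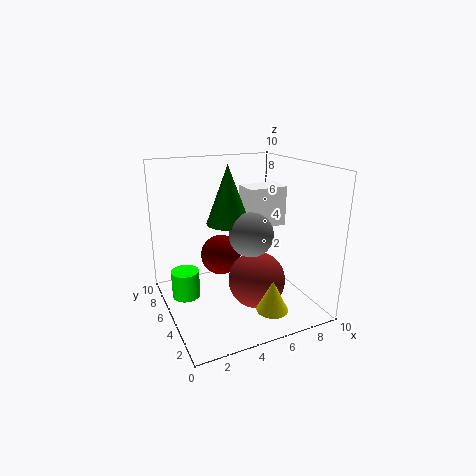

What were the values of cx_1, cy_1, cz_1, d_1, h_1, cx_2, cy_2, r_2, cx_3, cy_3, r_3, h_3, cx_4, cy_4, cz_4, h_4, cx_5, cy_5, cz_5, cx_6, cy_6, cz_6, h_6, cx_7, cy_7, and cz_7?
cx_1 = 6.5, cy_1 = 6, cz_1 = 5, d_1 = 2, h_1 = 3, cx_2 = 5.5, cy_2 = 4, r_2 = 1.5, cx_3 = 4.5, cy_3 = 5.5, r_3 = 1.5, h_3 = 4, cx_4 = 1.5, cy_4 = 6.5, cz_4 = 0.5, h_4 = 2, cx_5 = 4.5, cy_5 = 7, cz_5 = 3, cx_6 = 5.5, cy_6 = 1, cz_6 = 1.5, h_6 = 2, cx_7 = 6, cy_7 = 4, cz_7 = 2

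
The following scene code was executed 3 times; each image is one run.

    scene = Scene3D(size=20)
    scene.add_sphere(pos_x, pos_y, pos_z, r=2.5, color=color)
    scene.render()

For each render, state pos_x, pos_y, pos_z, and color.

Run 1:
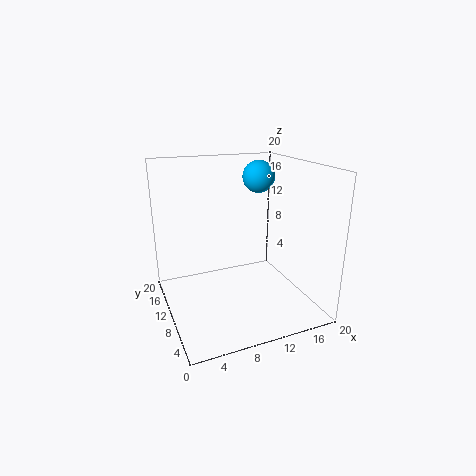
pos_x = 16, pos_y = 16, pos_z = 17, color = 'deepskyblue'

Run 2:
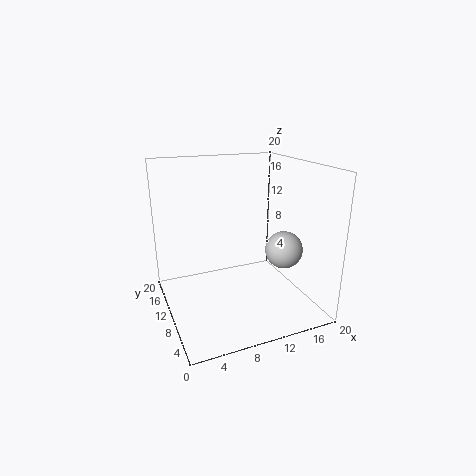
pos_x = 15, pos_y = 6, pos_z = 9, color = 'lightgray'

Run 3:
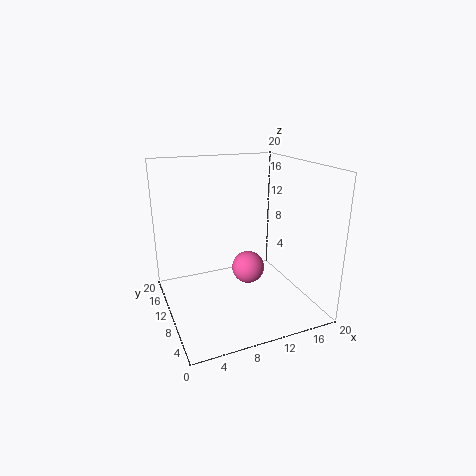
pos_x = 13, pos_y = 13, pos_z = 3.5, color = 'hotpink'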